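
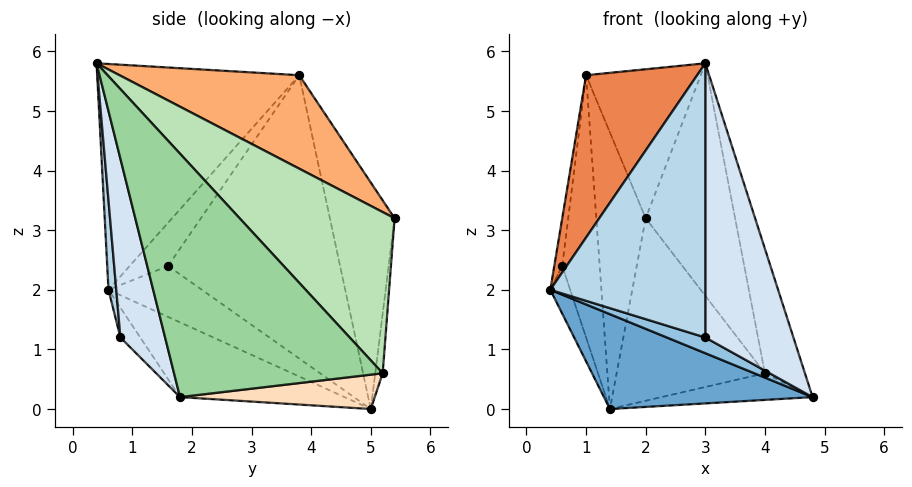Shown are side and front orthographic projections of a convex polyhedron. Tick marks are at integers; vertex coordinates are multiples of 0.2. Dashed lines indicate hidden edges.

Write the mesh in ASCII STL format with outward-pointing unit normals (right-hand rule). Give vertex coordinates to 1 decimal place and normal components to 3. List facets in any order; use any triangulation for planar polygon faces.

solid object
 facet normal -0.273 -0.346 -0.898
  outer loop
   vertex 1.4 5.0 0.0
   vertex 4.8 1.8 0.2
   vertex 0.4 0.6 2.0
  endloop
 endfacet
 facet normal -0.231 -0.447 -0.864
  outer loop
   vertex 3.0 0.8 1.2
   vertex 0.4 0.6 2.0
   vertex 4.8 1.8 0.2
  endloop
 endfacet
 facet normal 0.050 -0.995 -0.087
  outer loop
   vertex 3.0 0.8 1.2
   vertex 3.0 0.4 5.8
   vertex 0.4 0.6 2.0
  endloop
 endfacet
 facet normal 0.451 -0.889 -0.077
  outer loop
   vertex 3.0 0.8 1.2
   vertex 4.8 1.8 0.2
   vertex 3.0 0.4 5.8
  endloop
 endfacet
 facet normal -0.760 -0.418 0.498
  outer loop
   vertex 1.0 3.8 5.6
   vertex 0.4 0.6 2.0
   vertex 3.0 0.4 5.8
  endloop
 endfacet
 facet normal 0.688 0.438 0.579
  outer loop
   vertex 1.0 3.8 5.6
   vertex 3.0 0.4 5.8
   vertex 2.0 5.4 3.2
  endloop
 endfacet
 facet normal -0.793 0.605 0.073
  outer loop
   vertex 1.0 3.8 5.6
   vertex 2.0 5.4 3.2
   vertex 1.4 5.0 0.0
  endloop
 endfacet
 facet normal 0.210 0.163 -0.964
  outer loop
   vertex 4.0 5.2 0.6
   vertex 4.8 1.8 0.2
   vertex 1.4 5.0 0.0
  endloop
 endfacet
 facet normal -0.050 0.992 -0.115
  outer loop
   vertex 4.0 5.2 0.6
   vertex 1.4 5.0 0.0
   vertex 2.0 5.4 3.2
  endloop
 endfacet
 facet normal 0.923 0.177 0.341
  outer loop
   vertex 4.0 5.2 0.6
   vertex 3.0 0.4 5.8
   vertex 4.8 1.8 0.2
  endloop
 endfacet
 facet normal 0.734 0.423 0.532
  outer loop
   vertex 4.0 5.2 0.6
   vertex 2.0 5.4 3.2
   vertex 3.0 0.4 5.8
  endloop
 endfacet
 facet normal -0.978 0.208 -0.031
  outer loop
   vertex 0.6 1.6 2.4
   vertex 1.4 5.0 0.0
   vertex 0.4 0.6 2.0
  endloop
 endfacet
 facet normal -0.979 0.203 -0.017
  outer loop
   vertex 0.6 1.6 2.4
   vertex 0.4 0.6 2.0
   vertex 1.0 3.8 5.6
  endloop
 endfacet
 facet normal -0.977 0.213 -0.024
  outer loop
   vertex 0.6 1.6 2.4
   vertex 1.0 3.8 5.6
   vertex 1.4 5.0 0.0
  endloop
 endfacet
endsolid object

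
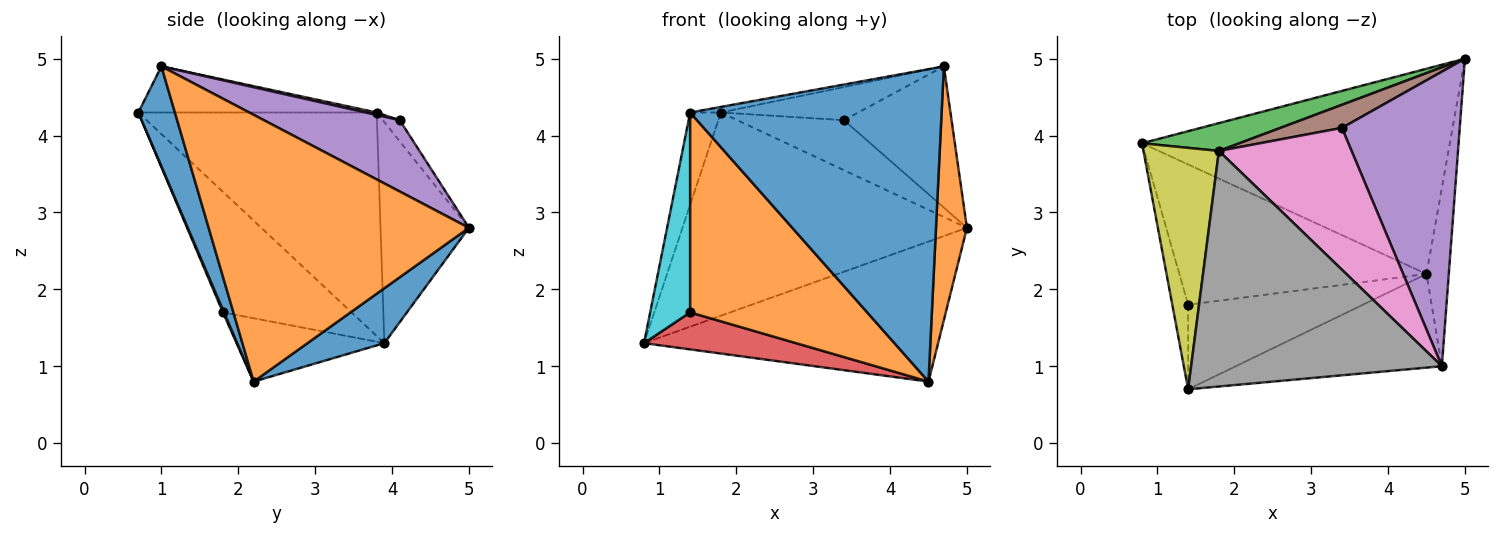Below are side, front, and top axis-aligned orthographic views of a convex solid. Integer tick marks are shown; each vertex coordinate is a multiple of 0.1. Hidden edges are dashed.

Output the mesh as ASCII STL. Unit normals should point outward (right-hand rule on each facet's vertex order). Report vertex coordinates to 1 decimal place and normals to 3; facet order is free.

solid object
 facet normal 0.146 0.558 -0.817
  outer loop
   vertex 4.5 2.2 0.8
   vertex 0.8 3.9 1.3
   vertex 5.0 5.0 2.8
  endloop
 endfacet
 facet normal 0.990 -0.118 -0.083
  outer loop
   vertex 4.5 2.2 0.8
   vertex 5.0 5.0 2.8
   vertex 4.7 1.0 4.9
  endloop
 endfacet
 facet normal -0.294 0.947 0.130
  outer loop
   vertex 1.8 3.8 4.3
   vertex 5.0 5.0 2.8
   vertex 0.8 3.9 1.3
  endloop
 endfacet
 facet normal -0.241 -0.247 -0.939
  outer loop
   vertex 1.4 1.8 1.7
   vertex 0.8 3.9 1.3
   vertex 4.5 2.2 0.8
  endloop
 endfacet
 facet normal 0.479 0.380 0.791
  outer loop
   vertex 3.4 4.1 4.2
   vertex 4.7 1.0 4.9
   vertex 5.0 5.0 2.8
  endloop
 endfacet
 facet normal -0.143 0.899 0.415
  outer loop
   vertex 3.4 4.1 4.2
   vertex 5.0 5.0 2.8
   vertex 1.8 3.8 4.3
  endloop
 endfacet
 facet normal 0.018 0.227 0.974
  outer loop
   vertex 3.4 4.1 4.2
   vertex 1.8 3.8 4.3
   vertex 4.7 1.0 4.9
  endloop
 endfacet
 facet normal -0.181 0.023 0.983
  outer loop
   vertex 1.4 0.7 4.3
   vertex 4.7 1.0 4.9
   vertex 1.8 3.8 4.3
  endloop
 endfacet
 facet normal -0.940 0.121 0.318
  outer loop
   vertex 1.4 0.7 4.3
   vertex 1.8 3.8 4.3
   vertex 0.8 3.9 1.3
  endloop
 endfacet
 facet normal -0.948 -0.294 -0.125
  outer loop
   vertex 1.4 0.7 4.3
   vertex 0.8 3.9 1.3
   vertex 1.4 1.8 1.7
  endloop
 endfacet
 facet normal 0.138 -0.949 -0.284
  outer loop
   vertex 1.4 0.7 4.3
   vertex 4.5 2.2 0.8
   vertex 4.7 1.0 4.9
  endloop
 endfacet
 facet normal 0.006 -0.921 -0.390
  outer loop
   vertex 1.4 0.7 4.3
   vertex 1.4 1.8 1.7
   vertex 4.5 2.2 0.8
  endloop
 endfacet
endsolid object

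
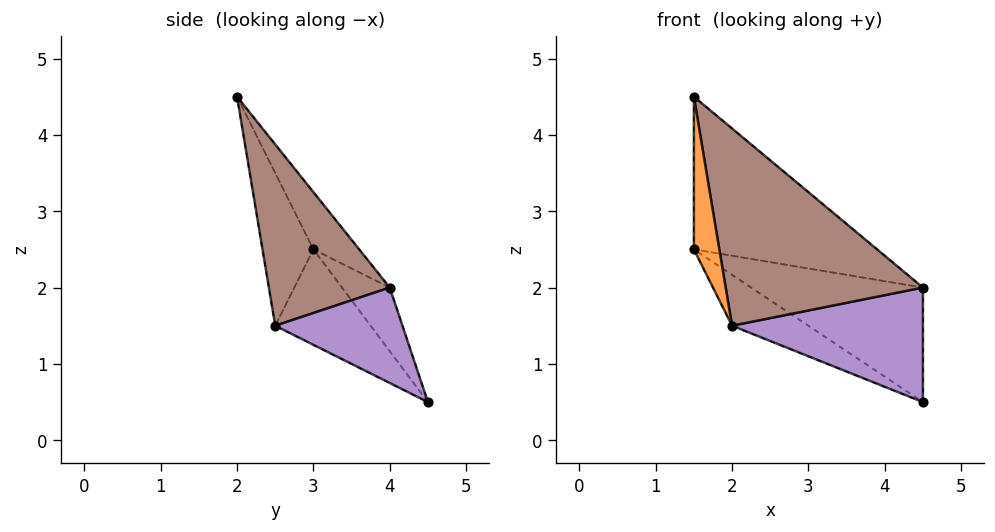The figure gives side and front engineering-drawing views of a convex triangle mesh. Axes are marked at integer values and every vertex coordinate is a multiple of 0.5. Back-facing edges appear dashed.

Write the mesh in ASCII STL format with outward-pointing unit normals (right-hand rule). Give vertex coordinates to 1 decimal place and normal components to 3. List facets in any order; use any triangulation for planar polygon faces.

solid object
 facet normal -0.639 0.511 -0.575
  outer loop
   vertex 2.0 2.5 1.5
   vertex 1.5 3.0 2.5
   vertex 4.5 4.5 0.5
  endloop
 endfacet
 facet normal -0.873 -0.436 -0.218
  outer loop
   vertex 2.0 2.5 1.5
   vertex 1.5 2.0 4.5
   vertex 1.5 3.0 2.5
  endloop
 endfacet
 facet normal -0.255 0.917 0.306
  outer loop
   vertex 4.5 4.0 2.0
   vertex 4.5 4.5 0.5
   vertex 1.5 3.0 2.5
  endloop
 endfacet
 facet normal -0.218 0.873 0.436
  outer loop
   vertex 4.5 4.0 2.0
   vertex 1.5 3.0 2.5
   vertex 1.5 2.0 4.5
  endloop
 endfacet
 facet normal 0.535 -0.802 -0.267
  outer loop
   vertex 4.5 4.0 2.0
   vertex 2.0 2.5 1.5
   vertex 4.5 4.5 0.5
  endloop
 endfacet
 facet normal 0.522 -0.851 -0.055
  outer loop
   vertex 4.5 4.0 2.0
   vertex 1.5 2.0 4.5
   vertex 2.0 2.5 1.5
  endloop
 endfacet
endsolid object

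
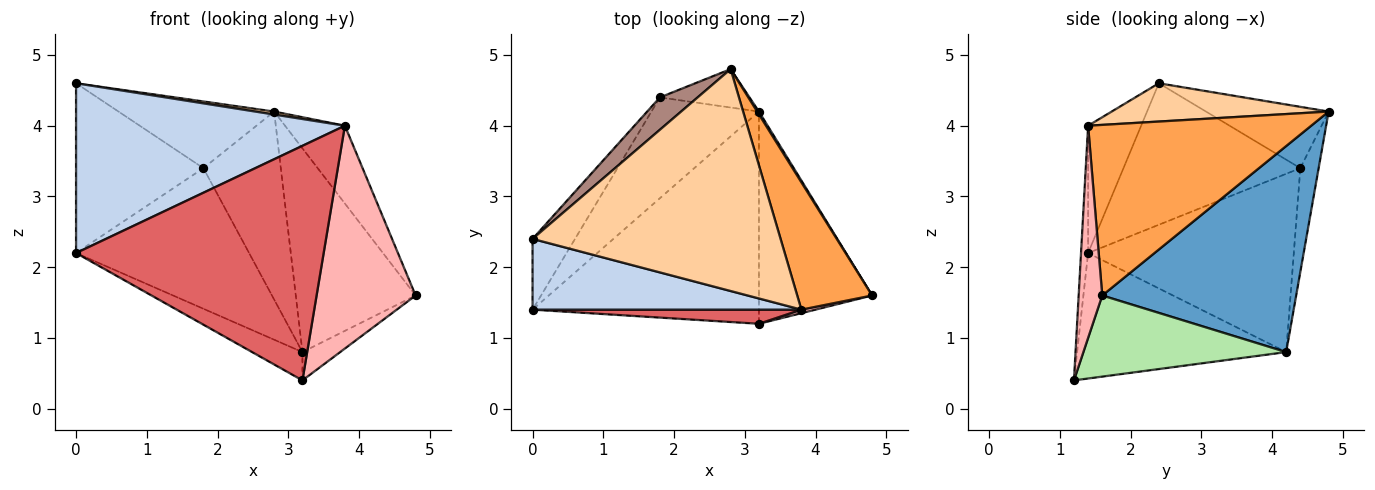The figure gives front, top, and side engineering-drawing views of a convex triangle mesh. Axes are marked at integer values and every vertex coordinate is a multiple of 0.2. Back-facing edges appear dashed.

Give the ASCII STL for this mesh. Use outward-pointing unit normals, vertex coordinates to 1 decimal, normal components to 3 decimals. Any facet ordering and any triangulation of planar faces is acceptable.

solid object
 facet normal 0.851 0.526 0.007
  outer loop
   vertex 3.2 4.2 0.8
   vertex 2.8 4.8 4.2
   vertex 4.8 1.6 1.6
  endloop
 endfacet
 facet normal -0.179 -0.908 0.378
  outer loop
   vertex 3.8 1.4 4.0
   vertex 0.0 2.4 4.6
   vertex 0.0 1.4 2.2
  endloop
 endfacet
 facet normal 0.889 0.239 0.390
  outer loop
   vertex 3.8 1.4 4.0
   vertex 4.8 1.6 1.6
   vertex 2.8 4.8 4.2
  endloop
 endfacet
 facet normal 0.153 -0.013 0.988
  outer loop
   vertex 3.8 1.4 4.0
   vertex 2.8 4.8 4.2
   vertex 0.0 2.4 4.6
  endloop
 endfacet
 facet normal -0.481 0.116 -0.869
  outer loop
   vertex 3.2 1.2 0.4
   vertex 0.0 1.4 2.2
   vertex 3.2 4.2 0.8
  endloop
 endfacet
 facet normal 0.579 0.108 -0.808
  outer loop
   vertex 3.2 1.2 0.4
   vertex 3.2 4.2 0.8
   vertex 4.8 1.6 1.6
  endloop
 endfacet
 facet normal -0.029 -0.998 0.060
  outer loop
   vertex 3.2 1.2 0.4
   vertex 3.8 1.4 4.0
   vertex 0.0 1.4 2.2
  endloop
 endfacet
 facet normal 0.232 -0.973 0.015
  outer loop
   vertex 3.2 1.2 0.4
   vertex 4.8 1.6 1.6
   vertex 3.8 1.4 4.0
  endloop
 endfacet
 facet normal -0.789 0.568 -0.237
  outer loop
   vertex 1.8 4.4 3.4
   vertex 0.0 1.4 2.2
   vertex 0.0 2.4 4.6
  endloop
 endfacet
 facet normal -0.695 0.585 -0.419
  outer loop
   vertex 1.8 4.4 3.4
   vertex 3.2 4.2 0.8
   vertex 0.0 1.4 2.2
  endloop
 endfacet
 facet normal -0.578 0.734 0.356
  outer loop
   vertex 1.8 4.4 3.4
   vertex 0.0 2.4 4.6
   vertex 2.8 4.8 4.2
  endloop
 endfacet
 facet normal -0.226 0.954 -0.195
  outer loop
   vertex 1.8 4.4 3.4
   vertex 2.8 4.8 4.2
   vertex 3.2 4.2 0.8
  endloop
 endfacet
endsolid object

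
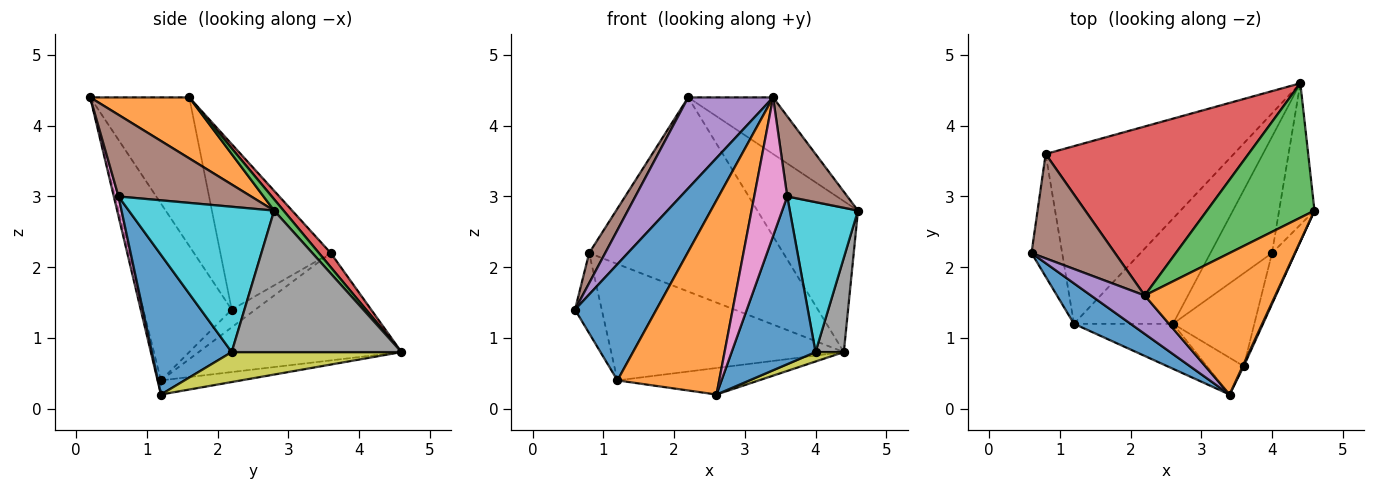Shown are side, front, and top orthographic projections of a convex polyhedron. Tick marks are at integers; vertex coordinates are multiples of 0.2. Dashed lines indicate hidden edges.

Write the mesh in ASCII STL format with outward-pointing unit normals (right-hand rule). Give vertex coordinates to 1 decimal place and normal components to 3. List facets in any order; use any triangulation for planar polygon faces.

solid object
 facet normal -0.716 -0.659 0.229
  outer loop
   vertex 1.2 1.2 0.4
   vertex 3.4 0.2 4.4
   vertex 0.6 2.2 1.4
  endloop
 endfacet
 facet normal -0.032 -0.974 -0.226
  outer loop
   vertex 1.2 1.2 0.4
   vertex 2.6 1.2 0.2
   vertex 3.4 0.2 4.4
  endloop
 endfacet
 facet normal -0.137 0.242 -0.960
  outer loop
   vertex 1.2 1.2 0.4
   vertex 4.4 4.6 0.8
   vertex 2.6 1.2 0.2
  endloop
 endfacet
 facet normal -0.435 0.493 -0.754
  outer loop
   vertex 1.2 1.2 0.4
   vertex 0.6 2.2 1.4
   vertex 0.8 3.6 2.2
  endloop
 endfacet
 facet normal -0.431 0.494 -0.755
  outer loop
   vertex 1.2 1.2 0.4
   vertex 0.8 3.6 2.2
   vertex 4.4 4.6 0.8
  endloop
 endfacet
 facet normal 0.911 -0.413 0.012
  outer loop
   vertex 3.6 0.6 3.0
   vertex 4.6 2.8 2.8
   vertex 3.4 0.2 4.4
  endloop
 endfacet
 facet normal 0.137 -0.957 -0.254
  outer loop
   vertex 3.6 0.6 3.0
   vertex 3.4 0.2 4.4
   vertex 2.6 1.2 0.2
  endloop
 endfacet
 facet normal 0.958 -0.160 -0.239
  outer loop
   vertex 4.0 2.2 0.8
   vertex 4.4 4.6 0.8
   vertex 4.6 2.8 2.8
  endloop
 endfacet
 facet normal 0.436 -0.073 -0.897
  outer loop
   vertex 4.0 2.2 0.8
   vertex 2.6 1.2 0.2
   vertex 4.4 4.6 0.8
  endloop
 endfacet
 facet normal 0.896 -0.420 -0.143
  outer loop
   vertex 4.0 2.2 0.8
   vertex 4.6 2.8 2.8
   vertex 3.6 0.6 3.0
  endloop
 endfacet
 facet normal 0.640 -0.672 -0.373
  outer loop
   vertex 4.0 2.2 0.8
   vertex 3.6 0.6 3.0
   vertex 2.6 1.2 0.2
  endloop
 endfacet
 facet normal 0.398 0.341 0.852
  outer loop
   vertex 2.2 1.6 4.4
   vertex 3.4 0.2 4.4
   vertex 4.6 2.8 2.8
  endloop
 endfacet
 facet normal 0.070 0.745 0.663
  outer loop
   vertex 2.2 1.6 4.4
   vertex 4.6 2.8 2.8
   vertex 4.4 4.6 0.8
  endloop
 endfacet
 facet normal 0.046 0.753 0.656
  outer loop
   vertex 2.2 1.6 4.4
   vertex 4.4 4.6 0.8
   vertex 0.8 3.6 2.2
  endloop
 endfacet
 facet normal -0.732 -0.628 0.265
  outer loop
   vertex 2.2 1.6 4.4
   vertex 0.6 2.2 1.4
   vertex 3.4 0.2 4.4
  endloop
 endfacet
 facet normal -0.885 -0.129 0.447
  outer loop
   vertex 2.2 1.6 4.4
   vertex 0.8 3.6 2.2
   vertex 0.6 2.2 1.4
  endloop
 endfacet
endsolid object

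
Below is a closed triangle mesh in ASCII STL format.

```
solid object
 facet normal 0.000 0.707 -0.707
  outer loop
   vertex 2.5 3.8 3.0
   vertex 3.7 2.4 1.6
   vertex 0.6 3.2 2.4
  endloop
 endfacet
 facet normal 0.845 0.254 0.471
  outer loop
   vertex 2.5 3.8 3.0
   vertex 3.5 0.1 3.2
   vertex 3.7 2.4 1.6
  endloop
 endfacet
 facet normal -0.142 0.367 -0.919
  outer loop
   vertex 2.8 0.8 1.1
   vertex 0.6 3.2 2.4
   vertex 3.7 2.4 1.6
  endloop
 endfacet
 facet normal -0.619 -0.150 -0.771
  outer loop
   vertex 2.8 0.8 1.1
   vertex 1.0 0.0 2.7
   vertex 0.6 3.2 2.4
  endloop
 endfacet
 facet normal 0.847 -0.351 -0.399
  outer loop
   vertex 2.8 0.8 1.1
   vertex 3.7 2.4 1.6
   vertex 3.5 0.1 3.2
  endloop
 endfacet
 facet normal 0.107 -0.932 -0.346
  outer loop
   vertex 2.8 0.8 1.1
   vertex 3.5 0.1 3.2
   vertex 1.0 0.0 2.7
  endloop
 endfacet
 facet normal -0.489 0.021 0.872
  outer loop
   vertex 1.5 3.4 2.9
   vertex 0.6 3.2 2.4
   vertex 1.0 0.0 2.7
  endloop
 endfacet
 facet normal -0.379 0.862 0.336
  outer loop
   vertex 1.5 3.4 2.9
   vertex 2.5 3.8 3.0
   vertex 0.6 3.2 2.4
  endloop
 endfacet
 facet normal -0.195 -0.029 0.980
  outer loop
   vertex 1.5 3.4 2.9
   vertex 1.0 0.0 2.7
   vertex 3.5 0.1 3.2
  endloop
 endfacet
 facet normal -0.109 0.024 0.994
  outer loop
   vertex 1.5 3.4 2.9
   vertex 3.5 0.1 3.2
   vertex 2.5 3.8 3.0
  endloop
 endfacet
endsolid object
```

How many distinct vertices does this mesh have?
7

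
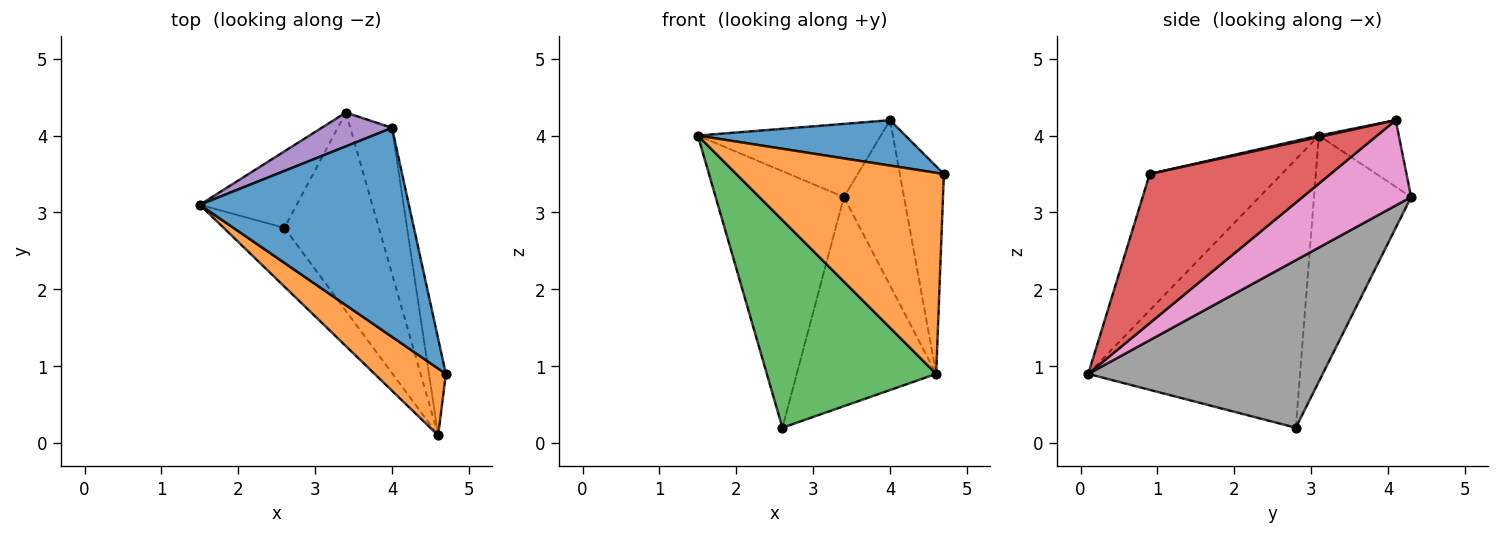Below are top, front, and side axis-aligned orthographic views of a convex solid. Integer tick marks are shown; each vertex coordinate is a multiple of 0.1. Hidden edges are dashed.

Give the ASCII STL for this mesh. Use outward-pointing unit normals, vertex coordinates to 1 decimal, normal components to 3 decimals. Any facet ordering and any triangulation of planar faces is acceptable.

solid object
 facet normal 0.007 -0.212 0.977
  outer loop
   vertex 4.0 4.1 4.2
   vertex 1.5 3.1 4.0
   vertex 4.7 0.9 3.5
  endloop
 endfacet
 facet normal -0.517 -0.813 0.270
  outer loop
   vertex 4.6 0.1 0.9
   vertex 4.7 0.9 3.5
   vertex 1.5 3.1 4.0
  endloop
 endfacet
 facet normal -0.769 -0.615 -0.174
  outer loop
   vertex 4.6 0.1 0.9
   vertex 1.5 3.1 4.0
   vertex 2.6 2.8 0.2
  endloop
 endfacet
 facet normal 0.966 0.235 -0.110
  outer loop
   vertex 4.6 0.1 0.9
   vertex 4.0 4.1 4.2
   vertex 4.7 0.9 3.5
  endloop
 endfacet
 facet normal -0.369 0.844 0.390
  outer loop
   vertex 3.4 4.3 3.2
   vertex 1.5 3.1 4.0
   vertex 4.0 4.1 4.2
  endloop
 endfacet
 facet normal -0.587 0.776 -0.231
  outer loop
   vertex 3.4 4.3 3.2
   vertex 2.6 2.8 0.2
   vertex 1.5 3.1 4.0
  endloop
 endfacet
 facet normal 0.804 0.445 -0.394
  outer loop
   vertex 3.4 4.3 3.2
   vertex 4.0 4.1 4.2
   vertex 4.6 0.1 0.9
  endloop
 endfacet
 facet normal 0.773 0.460 -0.436
  outer loop
   vertex 3.4 4.3 3.2
   vertex 4.6 0.1 0.9
   vertex 2.6 2.8 0.2
  endloop
 endfacet
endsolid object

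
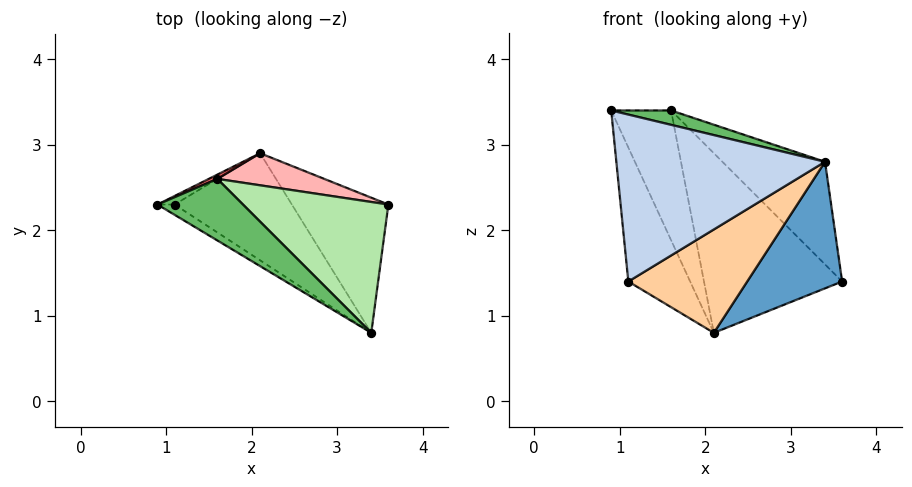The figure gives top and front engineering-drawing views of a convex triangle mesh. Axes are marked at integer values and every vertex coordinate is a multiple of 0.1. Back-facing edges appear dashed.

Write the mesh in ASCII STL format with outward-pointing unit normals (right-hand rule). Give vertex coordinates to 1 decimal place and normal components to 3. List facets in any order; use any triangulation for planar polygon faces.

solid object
 facet normal 0.018 -0.684 -0.730
  outer loop
   vertex 2.1 2.9 0.8
   vertex 3.6 2.3 1.4
   vertex 3.4 0.8 2.8
  endloop
 endfacet
 facet normal -0.523 -0.851 -0.052
  outer loop
   vertex 1.1 2.3 1.4
   vertex 3.4 0.8 2.8
   vertex 0.9 2.3 3.4
  endloop
 endfacet
 facet normal -0.537 0.842 -0.054
  outer loop
   vertex 1.1 2.3 1.4
   vertex 0.9 2.3 3.4
   vertex 2.1 2.9 0.8
  endloop
 endfacet
 facet normal -0.015 -0.694 -0.719
  outer loop
   vertex 1.1 2.3 1.4
   vertex 2.1 2.9 0.8
   vertex 3.4 0.8 2.8
  endloop
 endfacet
 facet normal 0.097 -0.226 0.969
  outer loop
   vertex 1.6 2.6 3.4
   vertex 0.9 2.3 3.4
   vertex 3.4 0.8 2.8
  endloop
 endfacet
 facet normal 0.660 0.463 0.591
  outer loop
   vertex 1.6 2.6 3.4
   vertex 3.4 0.8 2.8
   vertex 3.6 2.3 1.4
  endloop
 endfacet
 facet normal -0.394 0.919 0.030
  outer loop
   vertex 1.6 2.6 3.4
   vertex 2.1 2.9 0.8
   vertex 0.9 2.3 3.4
  endloop
 endfacet
 facet normal 0.308 0.937 0.167
  outer loop
   vertex 1.6 2.6 3.4
   vertex 3.6 2.3 1.4
   vertex 2.1 2.9 0.8
  endloop
 endfacet
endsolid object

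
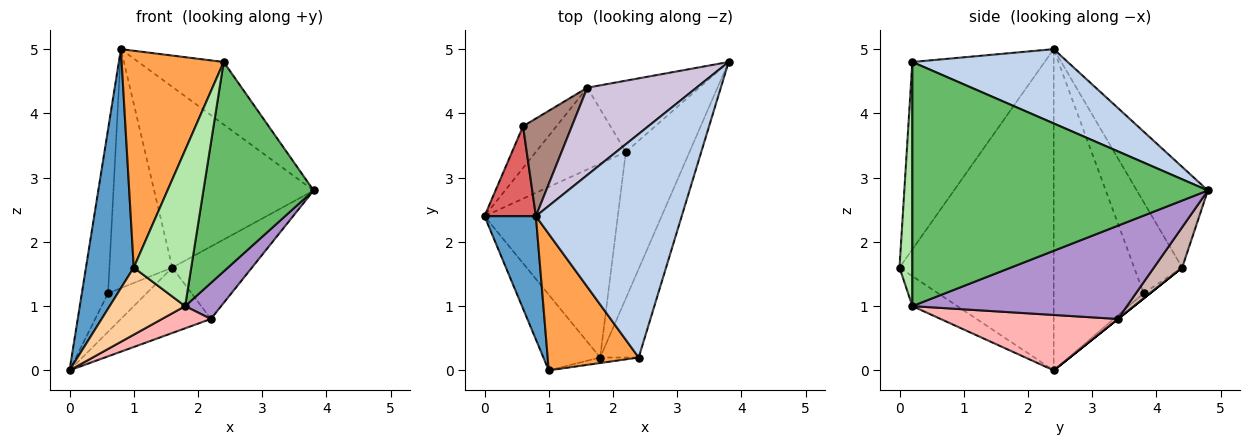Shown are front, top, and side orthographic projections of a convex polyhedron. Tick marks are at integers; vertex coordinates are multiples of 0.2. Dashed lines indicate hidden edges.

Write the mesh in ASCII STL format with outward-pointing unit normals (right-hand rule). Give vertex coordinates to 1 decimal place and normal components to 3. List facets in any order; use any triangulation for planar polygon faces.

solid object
 facet normal -0.944 -0.293 0.151
  outer loop
   vertex 0.8 2.4 5.0
   vertex 0.0 2.4 0.0
   vertex 1.0 0.0 1.6
  endloop
 endfacet
 facet normal 0.441 0.242 0.865
  outer loop
   vertex 2.4 0.2 4.8
   vertex 3.8 4.8 2.8
   vertex 0.8 2.4 5.0
  endloop
 endfacet
 facet normal -0.739 -0.570 0.359
  outer loop
   vertex 2.4 0.2 4.8
   vertex 0.8 2.4 5.0
   vertex 1.0 0.0 1.6
  endloop
 endfacet
 facet normal -0.368 -0.617 -0.696
  outer loop
   vertex 1.8 0.2 1.0
   vertex 1.0 0.0 1.6
   vertex 0.0 2.4 0.0
  endloop
 endfacet
 facet normal 0.927 -0.346 -0.146
  outer loop
   vertex 1.8 0.2 1.0
   vertex 3.8 4.8 2.8
   vertex 2.4 0.2 4.8
  endloop
 endfacet
 facet normal 0.218 -0.975 -0.034
  outer loop
   vertex 1.8 0.2 1.0
   vertex 2.4 0.2 4.8
   vertex 1.0 0.0 1.6
  endloop
 endfacet
 facet normal -0.949 0.277 0.152
  outer loop
   vertex 0.6 3.8 1.2
   vertex 0.0 2.4 0.0
   vertex 0.8 2.4 5.0
  endloop
 endfacet
 facet normal 0.382 -0.105 -0.918
  outer loop
   vertex 2.2 3.4 0.8
   vertex 1.8 0.2 1.0
   vertex 0.0 2.4 0.0
  endloop
 endfacet
 facet normal 0.818 -0.137 -0.558
  outer loop
   vertex 2.2 3.4 0.8
   vertex 3.8 4.8 2.8
   vertex 1.8 0.2 1.0
  endloop
 endfacet
 facet normal -0.372 0.836 0.404
  outer loop
   vertex 1.6 4.4 1.6
   vertex 0.8 2.4 5.0
   vertex 3.8 4.8 2.8
  endloop
 endfacet
 facet normal -0.577 0.756 0.309
  outer loop
   vertex 1.6 4.4 1.6
   vertex 0.6 3.8 1.2
   vertex 0.8 2.4 5.0
  endloop
 endfacet
 facet normal 0.245 0.691 -0.680
  outer loop
   vertex 1.6 4.4 1.6
   vertex 3.8 4.8 2.8
   vertex 2.2 3.4 0.8
  endloop
 endfacet
 facet normal -0.112 0.674 -0.730
  outer loop
   vertex 1.6 4.4 1.6
   vertex 0.0 2.4 0.0
   vertex 0.6 3.8 1.2
  endloop
 endfacet
 facet normal 0.000 0.625 -0.781
  outer loop
   vertex 1.6 4.4 1.6
   vertex 2.2 3.4 0.8
   vertex 0.0 2.4 0.0
  endloop
 endfacet
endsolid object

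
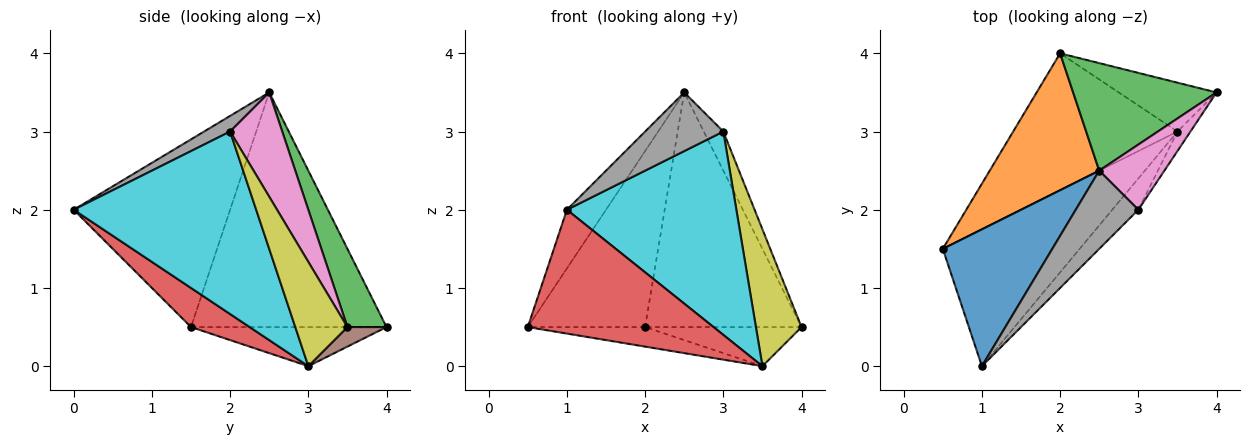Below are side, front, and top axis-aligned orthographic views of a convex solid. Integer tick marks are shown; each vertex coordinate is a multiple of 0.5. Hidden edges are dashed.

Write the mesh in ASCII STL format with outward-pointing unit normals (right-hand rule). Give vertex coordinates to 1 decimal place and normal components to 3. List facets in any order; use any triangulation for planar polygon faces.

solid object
 facet normal -0.844 0.211 0.493
  outer loop
   vertex 2.5 2.5 3.5
   vertex 0.5 1.5 0.5
   vertex 1.0 0.0 2.0
  endloop
 endfacet
 facet normal -0.796 0.478 0.372
  outer loop
   vertex 2.0 4.0 0.5
   vertex 0.5 1.5 0.5
   vertex 2.5 2.5 3.5
  endloop
 endfacet
 facet normal 0.222 0.886 0.406
  outer loop
   vertex 2.0 4.0 0.5
   vertex 2.5 2.5 3.5
   vertex 4.0 3.5 0.5
  endloop
 endfacet
 facet normal 0.207 -0.656 -0.725
  outer loop
   vertex 3.5 3.0 0.0
   vertex 1.0 0.0 2.0
   vertex 0.5 1.5 0.5
  endloop
 endfacet
 facet normal -0.229 0.138 -0.964
  outer loop
   vertex 3.5 3.0 0.0
   vertex 0.5 1.5 0.5
   vertex 2.0 4.0 0.5
  endloop
 endfacet
 facet normal 0.154 0.617 -0.772
  outer loop
   vertex 3.5 3.0 0.0
   vertex 2.0 4.0 0.5
   vertex 4.0 3.5 0.5
  endloop
 endfacet
 facet normal 0.808 0.303 0.505
  outer loop
   vertex 3.0 2.0 3.0
   vertex 4.0 3.5 0.5
   vertex 2.5 2.5 3.5
  endloop
 endfacet
 facet normal 0.196 -0.588 0.784
  outer loop
   vertex 3.0 2.0 3.0
   vertex 2.5 2.5 3.5
   vertex 1.0 0.0 2.0
  endloop
 endfacet
 facet normal 0.749 -0.656 -0.094
  outer loop
   vertex 3.0 2.0 3.0
   vertex 3.5 3.0 0.0
   vertex 4.0 3.5 0.5
  endloop
 endfacet
 facet normal 0.729 -0.677 -0.104
  outer loop
   vertex 3.0 2.0 3.0
   vertex 1.0 0.0 2.0
   vertex 3.5 3.0 0.0
  endloop
 endfacet
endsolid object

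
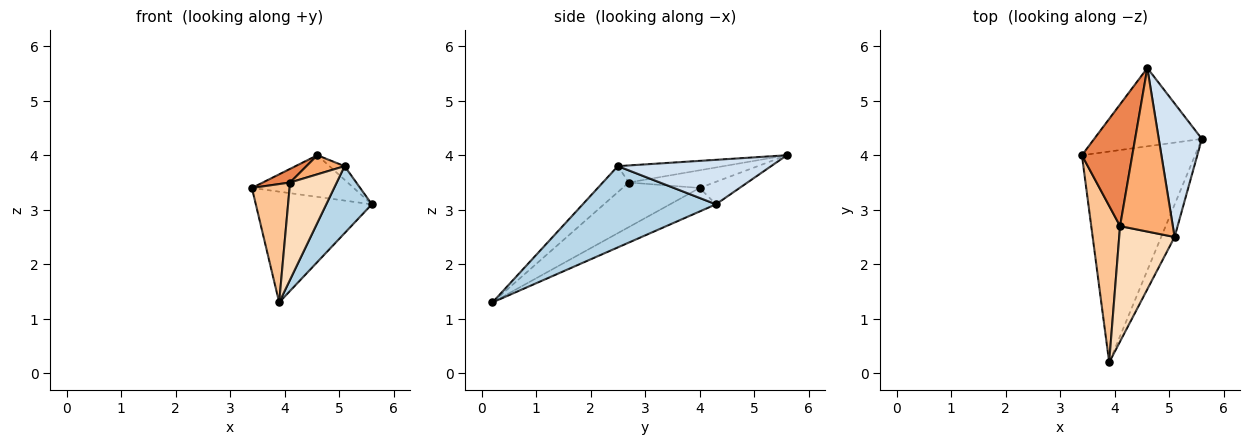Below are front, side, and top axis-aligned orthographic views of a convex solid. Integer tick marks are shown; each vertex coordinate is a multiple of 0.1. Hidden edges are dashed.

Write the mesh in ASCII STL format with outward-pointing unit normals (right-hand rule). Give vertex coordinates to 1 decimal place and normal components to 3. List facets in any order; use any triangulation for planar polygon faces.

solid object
 facet normal -0.181 0.457 -0.871
  outer loop
   vertex 3.9 0.2 1.3
   vertex 3.4 4.0 3.4
   vertex 5.6 4.3 3.1
  endloop
 endfacet
 facet normal -0.181 0.462 -0.868
  outer loop
   vertex 4.6 5.6 4.0
   vertex 5.6 4.3 3.1
   vertex 3.4 4.0 3.4
  endloop
 endfacet
 facet normal 0.935 -0.320 -0.155
  outer loop
   vertex 5.1 2.5 3.8
   vertex 3.9 0.2 1.3
   vertex 5.6 4.3 3.1
  endloop
 endfacet
 facet normal 0.717 0.071 0.694
  outer loop
   vertex 5.1 2.5 3.8
   vertex 5.6 4.3 3.1
   vertex 4.6 5.6 4.0
  endloop
 endfacet
 facet normal -0.329 -0.105 0.938
  outer loop
   vertex 4.1 2.7 3.5
   vertex 4.6 5.6 4.0
   vertex 3.4 4.0 3.4
  endloop
 endfacet
 facet normal -0.306 -0.110 0.946
  outer loop
   vertex 4.1 2.7 3.5
   vertex 5.1 2.5 3.8
   vertex 4.6 5.6 4.0
  endloop
 endfacet
 facet normal -0.777 -0.380 0.502
  outer loop
   vertex 4.1 2.7 3.5
   vertex 3.4 4.0 3.4
   vertex 3.9 0.2 1.3
  endloop
 endfacet
 facet normal -0.337 -0.607 0.720
  outer loop
   vertex 4.1 2.7 3.5
   vertex 3.9 0.2 1.3
   vertex 5.1 2.5 3.8
  endloop
 endfacet
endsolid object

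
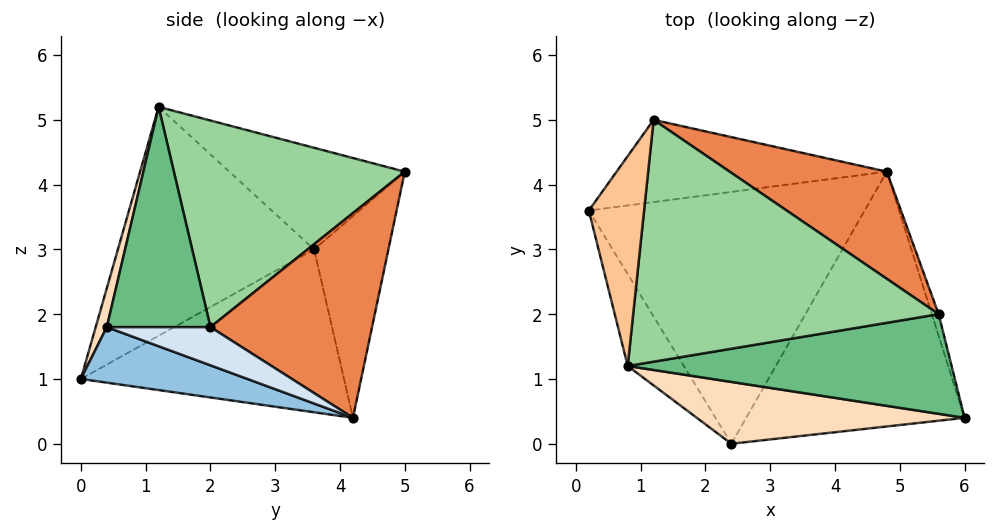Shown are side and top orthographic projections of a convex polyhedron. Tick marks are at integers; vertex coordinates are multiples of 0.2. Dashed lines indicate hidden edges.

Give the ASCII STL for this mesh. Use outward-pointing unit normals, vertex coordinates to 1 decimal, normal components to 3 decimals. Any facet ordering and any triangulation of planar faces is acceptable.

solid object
 facet normal -0.502 0.165 -0.849
  outer loop
   vertex 2.4 0.0 1.0
   vertex 0.2 3.6 3.0
   vertex 4.8 4.2 0.4
  endloop
 endfacet
 facet normal 0.237 -0.269 -0.933
  outer loop
   vertex 2.4 0.0 1.0
   vertex 4.8 4.2 0.4
   vertex 6.0 0.4 1.8
  endloop
 endfacet
 facet normal -0.400 0.744 -0.535
  outer loop
   vertex 1.2 5.0 4.2
   vertex 4.8 4.2 0.4
   vertex 0.2 3.6 3.0
  endloop
 endfacet
 facet normal 0.956 0.239 -0.171
  outer loop
   vertex 5.6 2.0 1.8
   vertex 6.0 0.4 1.8
   vertex 4.8 4.2 0.4
  endloop
 endfacet
 facet normal 0.657 0.560 0.505
  outer loop
   vertex 5.6 2.0 1.8
   vertex 4.8 4.2 0.4
   vertex 1.2 5.0 4.2
  endloop
 endfacet
 facet normal -0.882 -0.419 -0.216
  outer loop
   vertex 0.8 1.2 5.2
   vertex 0.2 3.6 3.0
   vertex 2.4 0.0 1.0
  endloop
 endfacet
 facet normal -0.858 0.213 0.467
  outer loop
   vertex 0.8 1.2 5.2
   vertex 1.2 5.0 4.2
   vertex 0.2 3.6 3.0
  endloop
 endfacet
 facet normal 0.042 -0.956 0.289
  outer loop
   vertex 0.8 1.2 5.2
   vertex 2.4 0.0 1.0
   vertex 6.0 0.4 1.8
  endloop
 endfacet
 facet normal 0.557 0.139 0.819
  outer loop
   vertex 0.8 1.2 5.2
   vertex 6.0 0.4 1.8
   vertex 5.6 2.0 1.8
  endloop
 endfacet
 facet normal 0.553 0.157 0.818
  outer loop
   vertex 0.8 1.2 5.2
   vertex 5.6 2.0 1.8
   vertex 1.2 5.0 4.2
  endloop
 endfacet
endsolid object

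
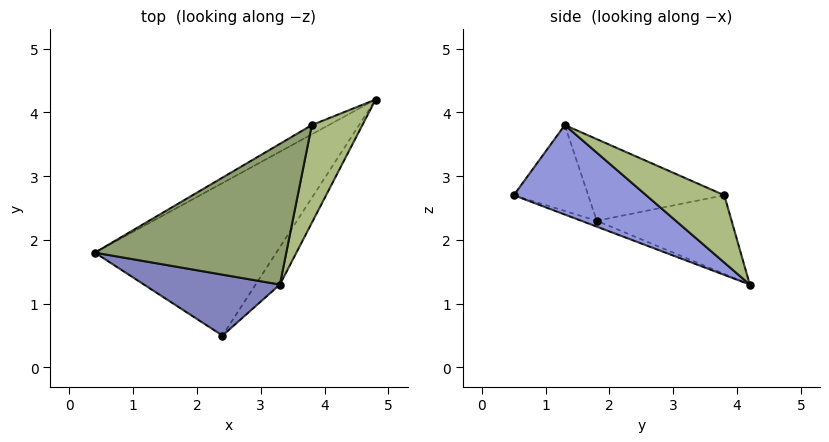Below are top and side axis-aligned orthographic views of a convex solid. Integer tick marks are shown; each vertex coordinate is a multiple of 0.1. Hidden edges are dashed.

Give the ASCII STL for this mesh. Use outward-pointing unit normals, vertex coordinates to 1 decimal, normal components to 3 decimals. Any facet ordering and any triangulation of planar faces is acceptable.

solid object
 facet normal -0.030 -0.336 -0.941
  outer loop
   vertex 2.4 0.5 2.7
   vertex 0.4 1.8 2.3
   vertex 4.8 4.2 1.3
  endloop
 endfacet
 facet normal -0.466 -0.490 0.737
  outer loop
   vertex 3.3 1.3 3.8
   vertex 0.4 1.8 2.3
   vertex 2.4 0.5 2.7
  endloop
 endfacet
 facet normal 0.781 -0.587 -0.212
  outer loop
   vertex 3.3 1.3 3.8
   vertex 2.4 0.5 2.7
   vertex 4.8 4.2 1.3
  endloop
 endfacet
 facet normal -0.495 0.862 -0.107
  outer loop
   vertex 3.8 3.8 2.7
   vertex 4.8 4.2 1.3
   vertex 0.4 1.8 2.3
  endloop
 endfacet
 facet normal -0.353 0.435 0.828
  outer loop
   vertex 3.8 3.8 2.7
   vertex 0.4 1.8 2.3
   vertex 3.3 1.3 3.8
  endloop
 endfacet
 facet normal 0.795 0.104 0.598
  outer loop
   vertex 3.8 3.8 2.7
   vertex 3.3 1.3 3.8
   vertex 4.8 4.2 1.3
  endloop
 endfacet
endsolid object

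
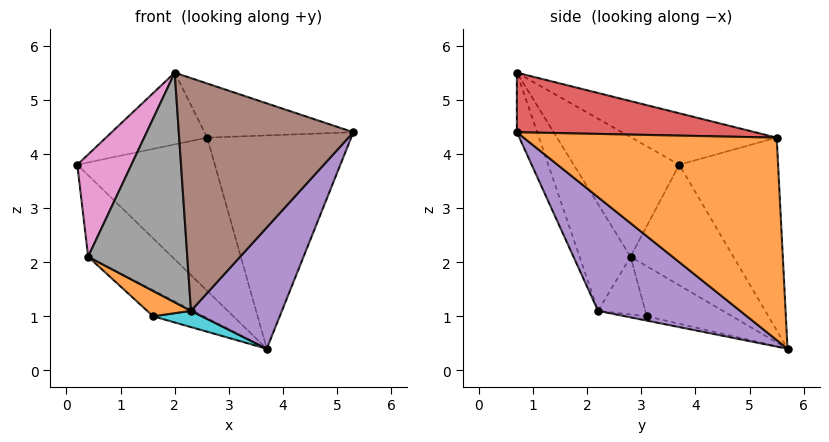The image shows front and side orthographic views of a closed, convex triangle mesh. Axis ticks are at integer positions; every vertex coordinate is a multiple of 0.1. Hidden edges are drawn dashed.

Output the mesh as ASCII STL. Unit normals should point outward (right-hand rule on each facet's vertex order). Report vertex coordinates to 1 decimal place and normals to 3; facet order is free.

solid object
 facet normal -0.579 0.806 -0.122
  outer loop
   vertex 2.6 5.5 4.3
   vertex 3.7 5.7 0.4
   vertex 0.2 3.7 3.8
  endloop
 endfacet
 facet normal 0.839 0.477 0.261
  outer loop
   vertex 2.6 5.5 4.3
   vertex 5.3 0.7 4.4
   vertex 3.7 5.7 0.4
  endloop
 endfacet
 facet normal -0.386 0.269 0.883
  outer loop
   vertex 2.6 5.5 4.3
   vertex 0.2 3.7 3.8
   vertex 2.0 0.7 5.5
  endloop
 endfacet
 facet normal 0.310 0.194 0.931
  outer loop
   vertex 2.6 5.5 4.3
   vertex 2.0 0.7 5.5
   vertex 5.3 0.7 4.4
  endloop
 endfacet
 facet normal 0.592 -0.379 -0.711
  outer loop
   vertex 2.3 2.2 1.1
   vertex 3.7 5.7 0.4
   vertex 5.3 0.7 4.4
  endloop
 endfacet
 facet normal -0.109 -0.939 -0.327
  outer loop
   vertex 2.3 2.2 1.1
   vertex 5.3 0.7 4.4
   vertex 2.0 0.7 5.5
  endloop
 endfacet
 facet normal -0.882 -0.452 0.136
  outer loop
   vertex 0.4 2.8 2.1
   vertex 2.0 0.7 5.5
   vertex 0.2 3.7 3.8
  endloop
 endfacet
 facet normal -0.433 -0.844 -0.317
  outer loop
   vertex 0.4 2.8 2.1
   vertex 2.3 2.2 1.1
   vertex 2.0 0.7 5.5
  endloop
 endfacet
 facet normal -0.713 0.582 -0.392
  outer loop
   vertex 0.4 2.8 2.1
   vertex 0.2 3.7 3.8
   vertex 3.7 5.7 0.4
  endloop
 endfacet
 facet normal -0.074 -0.167 -0.983
  outer loop
   vertex 1.6 3.1 1.0
   vertex 3.7 5.7 0.4
   vertex 2.3 2.2 1.1
  endloop
 endfacet
 facet normal -0.672 0.399 -0.624
  outer loop
   vertex 1.6 3.1 1.0
   vertex 0.4 2.8 2.1
   vertex 3.7 5.7 0.4
  endloop
 endfacet
 facet normal -0.522 -0.484 -0.702
  outer loop
   vertex 1.6 3.1 1.0
   vertex 2.3 2.2 1.1
   vertex 0.4 2.8 2.1
  endloop
 endfacet
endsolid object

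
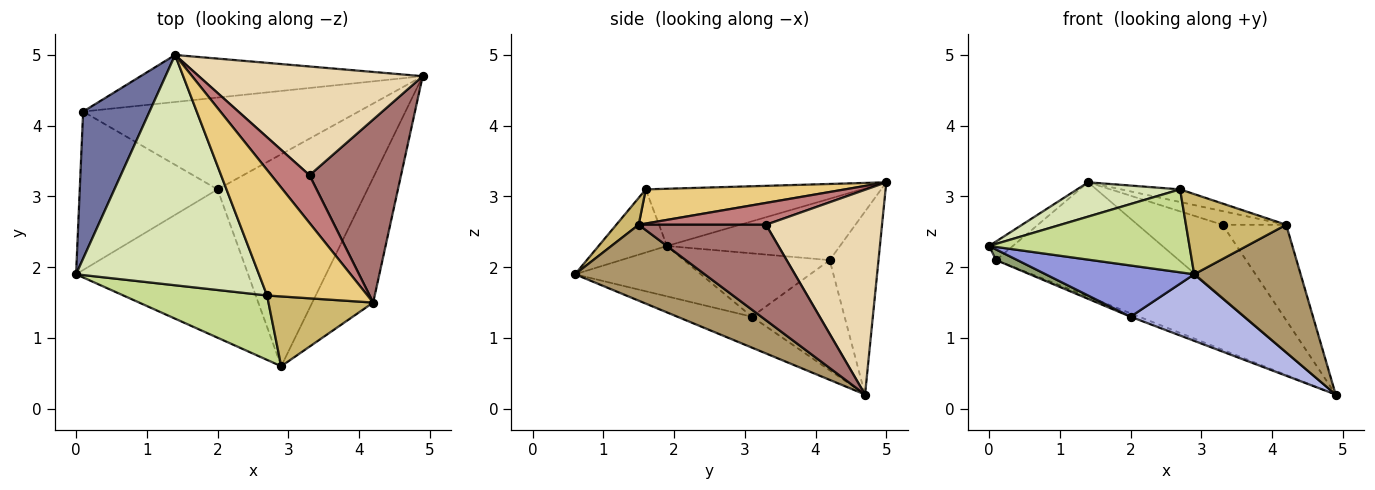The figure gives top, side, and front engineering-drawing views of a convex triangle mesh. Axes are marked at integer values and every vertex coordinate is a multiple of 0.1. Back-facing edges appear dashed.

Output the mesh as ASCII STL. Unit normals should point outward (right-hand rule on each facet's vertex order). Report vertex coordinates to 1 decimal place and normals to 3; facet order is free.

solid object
 facet normal -0.676 0.093 0.731
  outer loop
   vertex 0.1 4.2 2.1
   vertex 0.0 1.9 2.3
   vertex 1.4 5.0 3.2
  endloop
 endfacet
 facet normal -0.240 0.898 -0.370
  outer loop
   vertex 0.1 4.2 2.1
   vertex 1.4 5.0 3.2
   vertex 4.9 4.7 0.2
  endloop
 endfacet
 facet normal -0.267 -0.315 -0.911
  outer loop
   vertex 2.0 3.1 1.3
   vertex 2.9 0.6 1.9
   vertex 0.0 1.9 2.3
  endloop
 endfacet
 facet normal -0.193 -0.294 -0.936
  outer loop
   vertex 2.0 3.1 1.3
   vertex 4.9 4.7 0.2
   vertex 2.9 0.6 1.9
  endloop
 endfacet
 facet normal -0.417 -0.061 -0.907
  outer loop
   vertex 2.0 3.1 1.3
   vertex 0.0 1.9 2.3
   vertex 0.1 4.2 2.1
  endloop
 endfacet
 facet normal -0.371 0.034 -0.928
  outer loop
   vertex 2.0 3.1 1.3
   vertex 0.1 4.2 2.1
   vertex 4.9 4.7 0.2
  endloop
 endfacet
 facet normal -0.260 -0.763 0.592
  outer loop
   vertex 2.7 1.6 3.1
   vertex 0.0 1.9 2.3
   vertex 2.9 0.6 1.9
  endloop
 endfacet
 facet normal -0.296 -0.141 0.945
  outer loop
   vertex 2.7 1.6 3.1
   vertex 1.4 5.0 3.2
   vertex 0.0 1.9 2.3
  endloop
 endfacet
 facet normal 0.657 -0.539 -0.527
  outer loop
   vertex 4.2 1.5 2.6
   vertex 2.9 0.6 1.9
   vertex 4.9 4.7 0.2
  endloop
 endfacet
 facet normal 0.166 -0.744 0.647
  outer loop
   vertex 4.2 1.5 2.6
   vertex 2.7 1.6 3.1
   vertex 2.9 0.6 1.9
  endloop
 endfacet
 facet normal 0.320 0.095 0.942
  outer loop
   vertex 4.2 1.5 2.6
   vertex 1.4 5.0 3.2
   vertex 2.7 1.6 3.1
  endloop
 endfacet
 facet normal 0.605 0.443 0.662
  outer loop
   vertex 3.3 3.3 2.6
   vertex 4.9 4.7 0.2
   vertex 1.4 5.0 3.2
  endloop
 endfacet
 facet normal 0.679 0.340 0.651
  outer loop
   vertex 3.3 3.3 2.6
   vertex 4.2 1.5 2.6
   vertex 4.9 4.7 0.2
  endloop
 endfacet
 facet normal 0.482 0.241 0.843
  outer loop
   vertex 3.3 3.3 2.6
   vertex 1.4 5.0 3.2
   vertex 4.2 1.5 2.6
  endloop
 endfacet
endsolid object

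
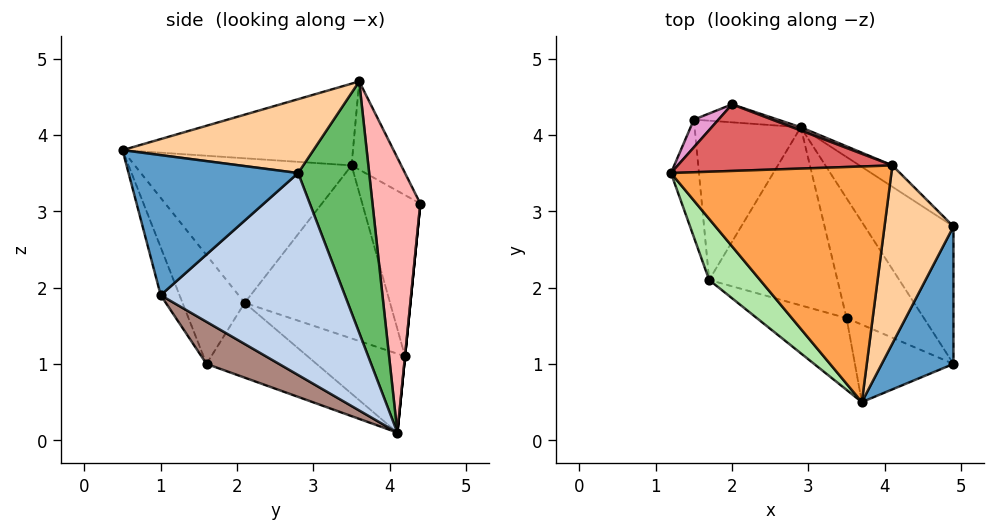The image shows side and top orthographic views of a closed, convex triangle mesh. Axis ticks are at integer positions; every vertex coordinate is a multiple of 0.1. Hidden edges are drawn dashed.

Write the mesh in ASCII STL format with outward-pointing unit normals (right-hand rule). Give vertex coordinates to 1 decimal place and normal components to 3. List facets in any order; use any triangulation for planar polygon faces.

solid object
 facet normal 0.825 -0.375 0.422
  outer loop
   vertex 4.9 1.0 1.9
   vertex 4.9 2.8 3.5
   vertex 3.7 0.5 3.8
  endloop
 endfacet
 facet normal 0.862 0.336 -0.379
  outer loop
   vertex 4.9 1.0 1.9
   vertex 2.9 4.1 0.1
   vertex 4.9 2.8 3.5
  endloop
 endfacet
 facet normal -0.339 -0.222 0.914
  outer loop
   vertex 4.1 3.6 4.7
   vertex 1.2 3.5 3.6
   vertex 3.7 0.5 3.8
  endloop
 endfacet
 facet normal 0.702 -0.281 0.655
  outer loop
   vertex 4.1 3.6 4.7
   vertex 3.7 0.5 3.8
   vertex 4.9 2.8 3.5
  endloop
 endfacet
 facet normal 0.639 0.765 -0.084
  outer loop
   vertex 4.1 3.6 4.7
   vertex 4.9 2.8 3.5
   vertex 2.9 4.1 0.1
  endloop
 endfacet
 facet normal -0.750 -0.607 0.264
  outer loop
   vertex 1.7 2.1 1.8
   vertex 3.7 0.5 3.8
   vertex 1.2 3.5 3.6
  endloop
 endfacet
 facet normal -0.289 0.648 0.704
  outer loop
   vertex 2.0 4.4 3.1
   vertex 1.2 3.5 3.6
   vertex 4.1 3.6 4.7
  endloop
 endfacet
 facet normal 0.349 0.937 0.011
  outer loop
   vertex 2.0 4.4 3.1
   vertex 4.1 3.6 4.7
   vertex 2.9 4.1 0.1
  endloop
 endfacet
 facet normal -0.170 -0.921 -0.350
  outer loop
   vertex 3.5 1.6 1.0
   vertex 4.9 1.0 1.9
   vertex 3.7 0.5 3.8
  endloop
 endfacet
 facet normal -0.381 -0.869 -0.314
  outer loop
   vertex 3.5 1.6 1.0
   vertex 3.7 0.5 3.8
   vertex 1.7 2.1 1.8
  endloop
 endfacet
 facet normal 0.469 -0.197 -0.861
  outer loop
   vertex 3.5 1.6 1.0
   vertex 2.9 4.1 0.1
   vertex 4.9 1.0 1.9
  endloop
 endfacet
 facet normal -0.463 -0.396 -0.793
  outer loop
   vertex 3.5 1.6 1.0
   vertex 1.7 2.1 1.8
   vertex 2.9 4.1 0.1
  endloop
 endfacet
 facet normal -0.712 0.693 0.109
  outer loop
   vertex 1.5 4.2 1.1
   vertex 1.2 3.5 3.6
   vertex 2.0 4.4 3.1
  endloop
 endfacet
 facet normal 0.000 0.995 -0.100
  outer loop
   vertex 1.5 4.2 1.1
   vertex 2.0 4.4 3.1
   vertex 2.9 4.1 0.1
  endloop
 endfacet
 facet normal -0.977 -0.146 -0.158
  outer loop
   vertex 1.5 4.2 1.1
   vertex 1.7 2.1 1.8
   vertex 1.2 3.5 3.6
  endloop
 endfacet
 facet normal -0.567 -0.309 -0.763
  outer loop
   vertex 1.5 4.2 1.1
   vertex 2.9 4.1 0.1
   vertex 1.7 2.1 1.8
  endloop
 endfacet
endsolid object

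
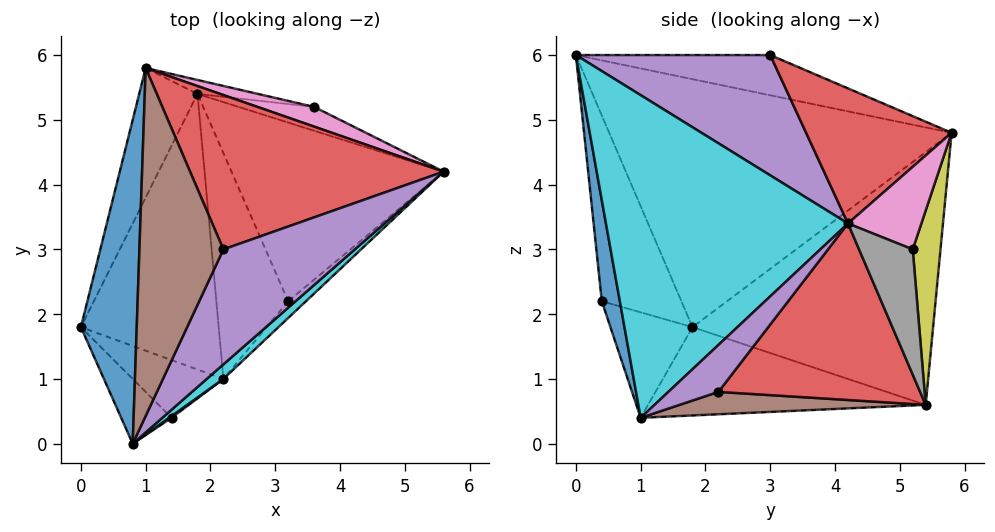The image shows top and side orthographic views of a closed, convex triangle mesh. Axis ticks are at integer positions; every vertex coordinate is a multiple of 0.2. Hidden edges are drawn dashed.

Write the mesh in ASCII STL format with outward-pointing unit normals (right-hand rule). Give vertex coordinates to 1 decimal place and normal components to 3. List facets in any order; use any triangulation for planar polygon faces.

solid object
 facet normal -0.973 0.079 0.219
  outer loop
   vertex 0.8 0.0 6.0
   vertex 1.0 5.8 4.8
   vertex 0.0 1.8 1.8
  endloop
 endfacet
 facet normal -0.901 0.381 -0.208
  outer loop
   vertex 1.8 5.4 0.6
   vertex 0.0 1.8 1.8
   vertex 1.0 5.8 4.8
  endloop
 endfacet
 facet normal -0.669 -0.721 -0.181
  outer loop
   vertex 1.4 0.4 2.2
   vertex 0.8 0.0 6.0
   vertex 0.0 1.8 1.8
  endloop
 endfacet
 facet normal 0.407 0.502 0.763
  outer loop
   vertex 2.2 3.0 6.0
   vertex 5.6 4.2 3.4
   vertex 1.0 5.8 4.8
  endloop
 endfacet
 facet normal 0.644 -0.301 0.703
  outer loop
   vertex 2.2 3.0 6.0
   vertex 0.8 0.0 6.0
   vertex 5.6 4.2 3.4
  endloop
 endfacet
 facet normal -0.423 0.198 0.884
  outer loop
   vertex 2.2 3.0 6.0
   vertex 1.0 5.8 4.8
   vertex 0.8 0.0 6.0
  endloop
 endfacet
 facet normal 0.388 0.882 0.266
  outer loop
   vertex 3.6 5.2 3.0
   vertex 1.0 5.8 4.8
   vertex 5.6 4.2 3.4
  endloop
 endfacet
 facet normal 0.474 0.833 -0.286
  outer loop
   vertex 3.6 5.2 3.0
   vertex 5.6 4.2 3.4
   vertex 1.8 5.4 0.6
  endloop
 endfacet
 facet normal 0.186 0.981 -0.058
  outer loop
   vertex 3.6 5.2 3.0
   vertex 1.8 5.4 0.6
   vertex 1.0 5.8 4.8
  endloop
 endfacet
 facet normal 0.669 -0.743 0.035
  outer loop
   vertex 2.2 1.0 0.4
   vertex 5.6 4.2 3.4
   vertex 0.8 0.0 6.0
  endloop
 endfacet
 facet normal 0.623 -0.782 0.016
  outer loop
   vertex 2.2 1.0 0.4
   vertex 0.8 0.0 6.0
   vertex 1.4 0.4 2.2
  endloop
 endfacet
 facet normal -0.540 -0.011 -0.842
  outer loop
   vertex 2.2 1.0 0.4
   vertex 0.0 1.8 1.8
   vertex 1.8 5.4 0.6
  endloop
 endfacet
 facet normal -0.551 -0.687 -0.474
  outer loop
   vertex 2.2 1.0 0.4
   vertex 1.4 0.4 2.2
   vertex 0.0 1.8 1.8
  endloop
 endfacet
 facet normal 0.623 0.226 -0.749
  outer loop
   vertex 3.2 2.2 0.8
   vertex 1.8 5.4 0.6
   vertex 5.6 4.2 3.4
  endloop
 endfacet
 facet normal 0.780 -0.551 -0.296
  outer loop
   vertex 3.2 2.2 0.8
   vertex 5.6 4.2 3.4
   vertex 2.2 1.0 0.4
  endloop
 endfacet
 facet normal 0.297 0.070 -0.952
  outer loop
   vertex 3.2 2.2 0.8
   vertex 2.2 1.0 0.4
   vertex 1.8 5.4 0.6
  endloop
 endfacet
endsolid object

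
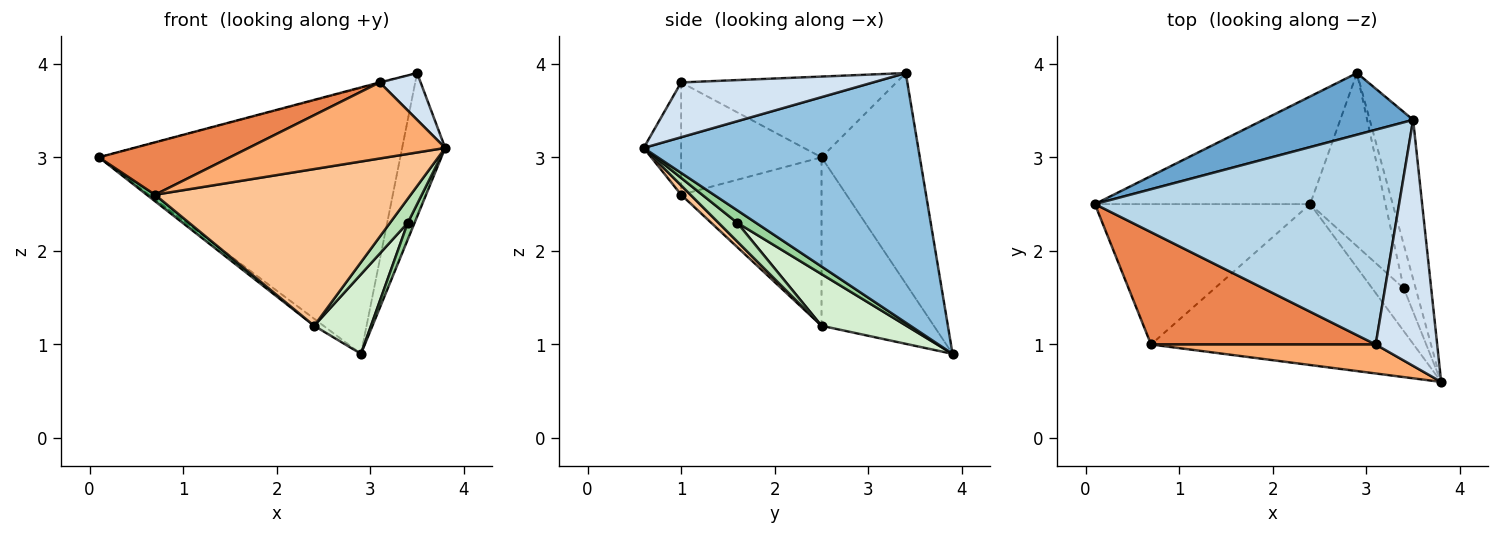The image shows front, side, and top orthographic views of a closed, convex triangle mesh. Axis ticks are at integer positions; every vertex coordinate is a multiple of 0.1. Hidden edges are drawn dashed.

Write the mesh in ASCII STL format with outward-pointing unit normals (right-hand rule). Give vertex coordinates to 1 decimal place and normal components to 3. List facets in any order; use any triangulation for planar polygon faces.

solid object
 facet normal -0.303 0.928 0.215
  outer loop
   vertex 3.5 3.4 3.9
   vertex 2.9 3.9 0.9
   vertex 0.1 2.5 3.0
  endloop
 endfacet
 facet normal 0.974 0.153 -0.169
  outer loop
   vertex 3.5 3.4 3.9
   vertex 3.8 0.6 3.1
   vertex 2.9 3.9 0.9
  endloop
 endfacet
 facet normal -0.257 0.002 0.967
  outer loop
   vertex 3.1 1.0 3.8
   vertex 3.5 3.4 3.9
   vertex 0.1 2.5 3.0
  endloop
 endfacet
 facet normal 0.659 -0.141 0.739
  outer loop
   vertex 3.1 1.0 3.8
   vertex 3.8 0.6 3.1
   vertex 3.5 3.4 3.9
  endloop
 endfacet
 facet normal -0.413 -0.385 0.825
  outer loop
   vertex 3.1 1.0 3.8
   vertex 0.1 2.5 3.0
   vertex 0.7 1.0 2.6
  endloop
 endfacet
 facet normal -0.175 -0.920 0.350
  outer loop
   vertex 3.1 1.0 3.8
   vertex 0.7 1.0 2.6
   vertex 3.8 0.6 3.1
  endloop
 endfacet
 facet normal 0.026 -0.697 -0.716
  outer loop
   vertex 2.4 2.5 1.2
   vertex 3.8 0.6 3.1
   vertex 0.7 1.0 2.6
  endloop
 endfacet
 facet normal -0.615 0.051 -0.786
  outer loop
   vertex 2.4 2.5 1.2
   vertex 0.1 2.5 3.0
   vertex 2.9 3.9 0.9
  endloop
 endfacet
 facet normal -0.616 -0.036 -0.787
  outer loop
   vertex 2.4 2.5 1.2
   vertex 0.7 1.0 2.6
   vertex 0.1 2.5 3.0
  endloop
 endfacet
 facet normal 0.700 -0.254 -0.668
  outer loop
   vertex 3.4 1.6 2.3
   vertex 2.9 3.9 0.9
   vertex 3.8 0.6 3.1
  endloop
 endfacet
 facet normal 0.460 -0.435 -0.774
  outer loop
   vertex 3.4 1.6 2.3
   vertex 3.8 0.6 3.1
   vertex 2.4 2.5 1.2
  endloop
 endfacet
 facet normal 0.529 -0.354 -0.771
  outer loop
   vertex 3.4 1.6 2.3
   vertex 2.4 2.5 1.2
   vertex 2.9 3.9 0.9
  endloop
 endfacet
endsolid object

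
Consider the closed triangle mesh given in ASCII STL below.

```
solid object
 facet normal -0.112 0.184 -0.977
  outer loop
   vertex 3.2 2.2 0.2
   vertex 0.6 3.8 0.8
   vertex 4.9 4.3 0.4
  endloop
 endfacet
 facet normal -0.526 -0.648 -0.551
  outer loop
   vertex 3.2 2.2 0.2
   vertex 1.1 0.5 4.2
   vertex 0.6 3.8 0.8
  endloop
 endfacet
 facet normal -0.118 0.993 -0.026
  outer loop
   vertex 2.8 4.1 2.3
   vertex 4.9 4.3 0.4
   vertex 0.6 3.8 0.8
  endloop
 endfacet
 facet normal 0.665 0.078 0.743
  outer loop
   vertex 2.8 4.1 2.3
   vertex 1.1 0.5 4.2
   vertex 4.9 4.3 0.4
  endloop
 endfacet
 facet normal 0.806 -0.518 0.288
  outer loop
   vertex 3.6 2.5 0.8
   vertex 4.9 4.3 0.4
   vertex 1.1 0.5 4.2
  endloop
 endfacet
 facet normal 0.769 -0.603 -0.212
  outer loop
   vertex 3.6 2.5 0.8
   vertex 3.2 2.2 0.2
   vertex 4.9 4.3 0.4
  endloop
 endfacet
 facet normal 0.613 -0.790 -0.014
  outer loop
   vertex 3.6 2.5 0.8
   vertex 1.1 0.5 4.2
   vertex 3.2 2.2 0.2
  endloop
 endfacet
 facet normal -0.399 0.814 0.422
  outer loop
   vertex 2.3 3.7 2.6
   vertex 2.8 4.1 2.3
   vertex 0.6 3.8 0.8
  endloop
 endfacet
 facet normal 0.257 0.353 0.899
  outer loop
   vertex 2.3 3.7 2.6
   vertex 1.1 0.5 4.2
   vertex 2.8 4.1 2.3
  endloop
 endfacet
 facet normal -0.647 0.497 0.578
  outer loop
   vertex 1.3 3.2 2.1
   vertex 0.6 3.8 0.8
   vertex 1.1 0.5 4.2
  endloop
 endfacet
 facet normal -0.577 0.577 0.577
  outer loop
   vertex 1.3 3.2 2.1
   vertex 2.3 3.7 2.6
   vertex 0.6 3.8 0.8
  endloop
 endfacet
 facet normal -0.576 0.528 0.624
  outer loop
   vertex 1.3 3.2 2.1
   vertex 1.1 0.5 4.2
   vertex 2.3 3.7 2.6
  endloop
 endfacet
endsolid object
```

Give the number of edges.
18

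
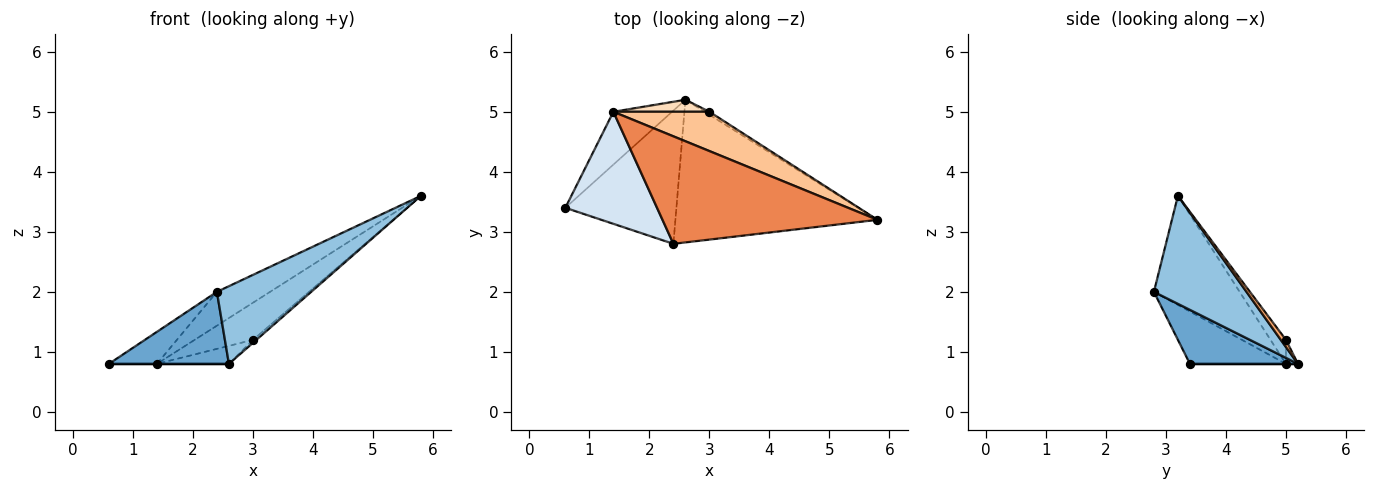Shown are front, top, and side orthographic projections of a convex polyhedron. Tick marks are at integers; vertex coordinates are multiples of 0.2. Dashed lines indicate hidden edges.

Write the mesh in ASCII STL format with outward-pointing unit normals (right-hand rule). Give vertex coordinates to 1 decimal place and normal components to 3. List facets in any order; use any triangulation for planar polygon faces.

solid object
 facet normal 0.393 -0.437 -0.809
  outer loop
   vertex 2.4 2.8 2.0
   vertex 0.6 3.4 0.8
   vertex 2.6 5.2 0.8
  endloop
 endfacet
 facet normal 0.425 -0.433 -0.795
  outer loop
   vertex 2.4 2.8 2.0
   vertex 2.6 5.2 0.8
   vertex 5.8 3.2 3.6
  endloop
 endfacet
 facet normal 0.000 0.000 -1.000
  outer loop
   vertex 1.4 5.0 0.8
   vertex 2.6 5.2 0.8
   vertex 0.6 3.4 0.8
  endloop
 endfacet
 facet normal -0.482 0.241 0.843
  outer loop
   vertex 1.4 5.0 0.8
   vertex 0.6 3.4 0.8
   vertex 2.4 2.8 2.0
  endloop
 endfacet
 facet normal -0.436 0.270 0.859
  outer loop
   vertex 1.4 5.0 0.8
   vertex 2.4 2.8 2.0
   vertex 5.8 3.2 3.6
  endloop
 endfacet
 facet normal 0.728 0.485 -0.485
  outer loop
   vertex 3.0 5.0 1.2
   vertex 5.8 3.2 3.6
   vertex 2.6 5.2 0.8
  endloop
 endfacet
 facet normal -0.179 0.676 0.715
  outer loop
   vertex 3.0 5.0 1.2
   vertex 1.4 5.0 0.8
   vertex 5.8 3.2 3.6
  endloop
 endfacet
 facet normal -0.137 0.824 0.549
  outer loop
   vertex 3.0 5.0 1.2
   vertex 2.6 5.2 0.8
   vertex 1.4 5.0 0.8
  endloop
 endfacet
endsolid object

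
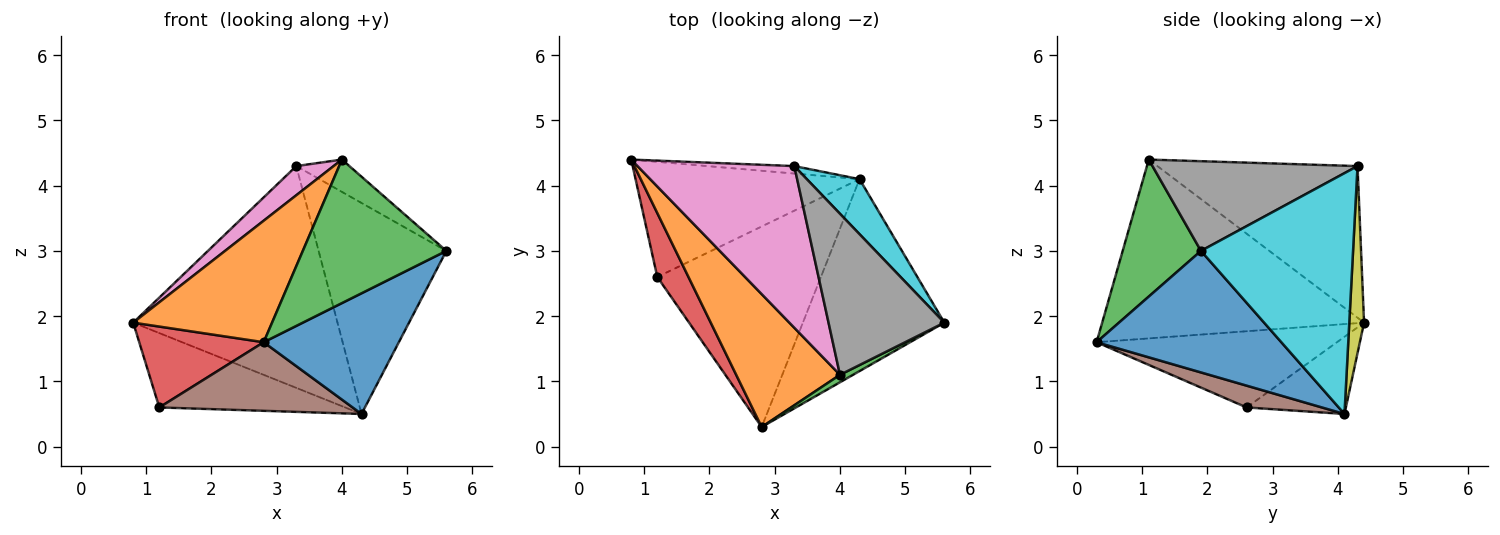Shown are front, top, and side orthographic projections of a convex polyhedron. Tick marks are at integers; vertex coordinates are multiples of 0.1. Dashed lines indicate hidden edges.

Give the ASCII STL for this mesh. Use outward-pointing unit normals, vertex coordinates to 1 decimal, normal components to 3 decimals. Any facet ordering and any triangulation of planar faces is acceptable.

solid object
 facet normal 0.588 -0.430 -0.685
  outer loop
   vertex 4.3 4.1 0.5
   vertex 5.6 1.9 3.0
   vertex 2.8 0.3 1.6
  endloop
 endfacet
 facet normal -0.786 -0.417 0.456
  outer loop
   vertex 4.0 1.1 4.4
   vertex 0.8 4.4 1.9
   vertex 2.8 0.3 1.6
  endloop
 endfacet
 facet normal 0.478 -0.877 0.046
  outer loop
   vertex 4.0 1.1 4.4
   vertex 2.8 0.3 1.6
   vertex 5.6 1.9 3.0
  endloop
 endfacet
 facet normal -0.835 -0.432 0.342
  outer loop
   vertex 1.2 2.6 0.6
   vertex 2.8 0.3 1.6
   vertex 0.8 4.4 1.9
  endloop
 endfacet
 facet normal -0.278 0.521 -0.807
  outer loop
   vertex 1.2 2.6 0.6
   vertex 0.8 4.4 1.9
   vertex 4.3 4.1 0.5
  endloop
 endfacet
 facet normal 0.125 -0.321 -0.939
  outer loop
   vertex 1.2 2.6 0.6
   vertex 4.3 4.1 0.5
   vertex 2.8 0.3 1.6
  endloop
 endfacet
 facet normal -0.689 -0.129 0.713
  outer loop
   vertex 3.3 4.3 4.3
   vertex 0.8 4.4 1.9
   vertex 4.0 1.1 4.4
  endloop
 endfacet
 facet normal 0.605 0.157 0.781
  outer loop
   vertex 3.3 4.3 4.3
   vertex 4.0 1.1 4.4
   vertex 5.6 1.9 3.0
  endloop
 endfacet
 facet normal 0.072 0.997 -0.034
  outer loop
   vertex 3.3 4.3 4.3
   vertex 4.3 4.1 0.5
   vertex 0.8 4.4 1.9
  endloop
 endfacet
 facet normal 0.755 0.634 0.165
  outer loop
   vertex 3.3 4.3 4.3
   vertex 5.6 1.9 3.0
   vertex 4.3 4.1 0.5
  endloop
 endfacet
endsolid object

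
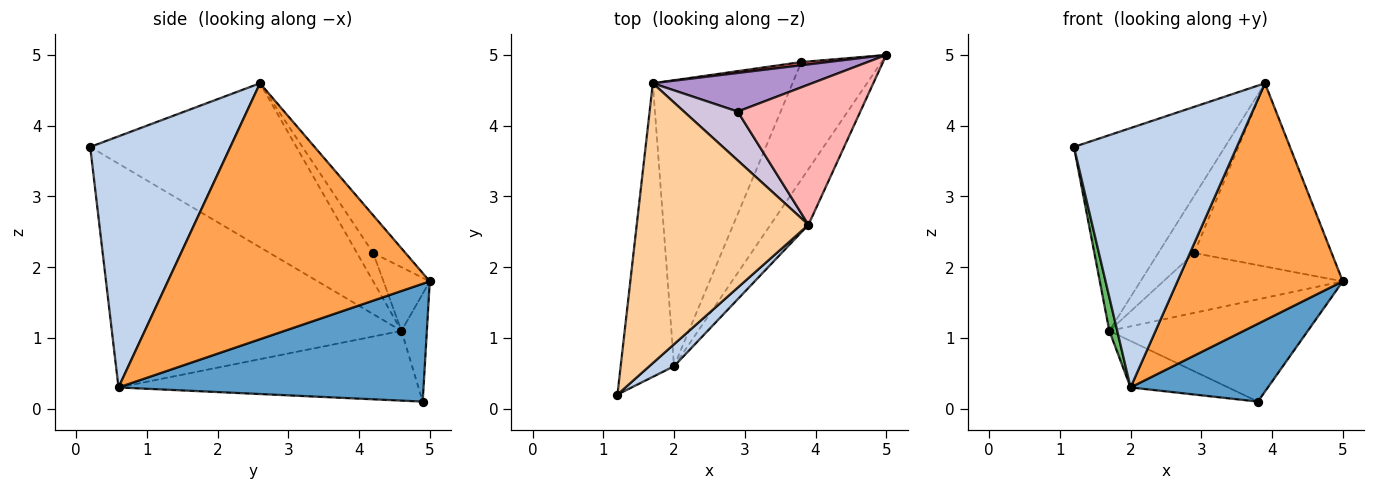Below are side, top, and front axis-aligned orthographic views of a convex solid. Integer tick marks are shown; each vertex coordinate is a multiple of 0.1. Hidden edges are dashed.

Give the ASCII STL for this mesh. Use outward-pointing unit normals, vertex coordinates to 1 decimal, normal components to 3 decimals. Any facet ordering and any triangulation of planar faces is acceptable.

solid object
 facet normal 0.775 -0.349 -0.527
  outer loop
   vertex 2.0 0.6 0.3
   vertex 3.8 4.9 0.1
   vertex 5.0 5.0 1.8
  endloop
 endfacet
 facet normal 0.651 -0.756 0.064
  outer loop
   vertex 2.0 0.6 0.3
   vertex 3.9 2.6 4.6
   vertex 1.2 0.2 3.7
  endloop
 endfacet
 facet normal 0.839 -0.530 -0.124
  outer loop
   vertex 2.0 0.6 0.3
   vertex 5.0 5.0 1.8
   vertex 3.9 2.6 4.6
  endloop
 endfacet
 facet normal -0.616 0.451 0.645
  outer loop
   vertex 1.7 4.6 1.1
   vertex 1.2 0.2 3.7
   vertex 3.9 2.6 4.6
  endloop
 endfacet
 facet normal -0.972 -0.027 -0.232
  outer loop
   vertex 1.7 4.6 1.1
   vertex 2.0 0.6 0.3
   vertex 1.2 0.2 3.7
  endloop
 endfacet
 facet normal -0.442 0.144 -0.885
  outer loop
   vertex 1.7 4.6 1.1
   vertex 3.8 4.9 0.1
   vertex 2.0 0.6 0.3
  endloop
 endfacet
 facet normal -0.127 0.991 0.031
  outer loop
   vertex 1.7 4.6 1.1
   vertex 5.0 5.0 1.8
   vertex 3.8 4.9 0.1
  endloop
 endfacet
 facet normal -0.184 0.781 0.597
  outer loop
   vertex 2.9 4.2 2.2
   vertex 3.9 2.6 4.6
   vertex 5.0 5.0 1.8
  endloop
 endfacet
 facet normal -0.212 0.821 0.530
  outer loop
   vertex 2.9 4.2 2.2
   vertex 5.0 5.0 1.8
   vertex 1.7 4.6 1.1
  endloop
 endfacet
 facet normal -0.323 0.720 0.614
  outer loop
   vertex 2.9 4.2 2.2
   vertex 1.7 4.6 1.1
   vertex 3.9 2.6 4.6
  endloop
 endfacet
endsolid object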